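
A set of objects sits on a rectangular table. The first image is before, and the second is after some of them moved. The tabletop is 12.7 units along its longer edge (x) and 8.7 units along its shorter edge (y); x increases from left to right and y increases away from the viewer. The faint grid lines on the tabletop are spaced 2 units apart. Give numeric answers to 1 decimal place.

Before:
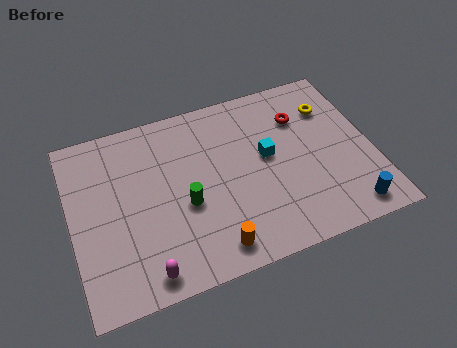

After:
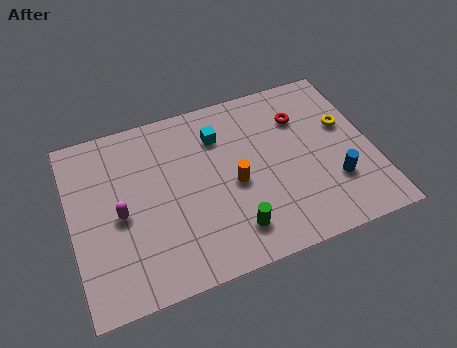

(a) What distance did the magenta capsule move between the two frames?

3.1

From (2.8, 1.0) to (2.0, 4.0), the magenta capsule covered √(0.8² + 3.0²) ≈ 3.1 units.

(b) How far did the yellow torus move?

1.2

From (11.2, 6.4) to (11.7, 5.3), the yellow torus covered √(0.5² + 1.1²) ≈ 1.2 units.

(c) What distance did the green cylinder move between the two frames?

2.6

From (4.7, 3.6) to (6.5, 1.7), the green cylinder covered √(1.8² + 1.9²) ≈ 2.6 units.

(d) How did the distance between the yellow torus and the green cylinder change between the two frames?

-0.8

The distance was about 7.1 in the first image and 6.3 in the second, so they moved 0.8 units closer together.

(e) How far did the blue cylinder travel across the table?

1.6

The blue cylinder moved from about (11.3, 1.1) to (10.9, 2.6), a distance of √(0.4² + 1.5²) ≈ 1.6.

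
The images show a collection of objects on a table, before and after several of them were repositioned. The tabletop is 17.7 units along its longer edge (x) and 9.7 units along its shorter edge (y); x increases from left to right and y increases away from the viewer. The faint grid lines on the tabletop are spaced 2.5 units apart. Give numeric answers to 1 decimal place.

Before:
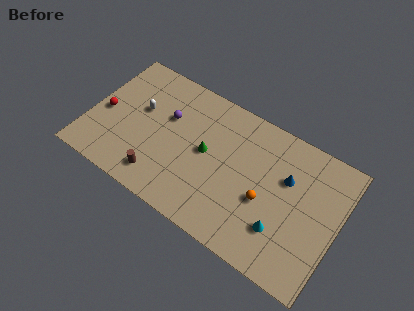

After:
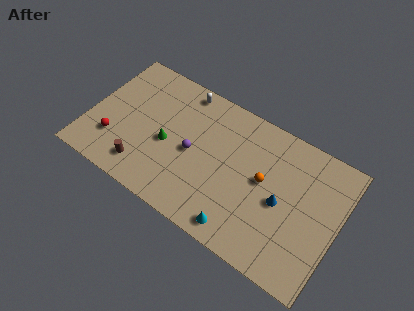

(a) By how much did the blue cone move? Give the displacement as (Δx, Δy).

(-0.1, -1.8)

The blue cone was at about (13.9, 6.3) and moved to about (13.8, 4.5).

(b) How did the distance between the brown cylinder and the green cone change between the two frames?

-1.6

They were about 4.4 units apart before and 2.8 after — 1.6 units closer together.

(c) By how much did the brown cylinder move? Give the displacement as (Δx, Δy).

(-1.2, 0.1)

From the two frames, the brown cylinder sits at roughly (5.5, 1.7) before and (4.3, 1.8) after.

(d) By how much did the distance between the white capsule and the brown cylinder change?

+2.5

Before: roughly 4.6 units apart; after: 7.1. That's 2.5 units further apart.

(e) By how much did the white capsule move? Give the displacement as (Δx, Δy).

(2.6, 2.9)

From the two frames, the white capsule sits at roughly (3.4, 5.8) before and (6.0, 8.7) after.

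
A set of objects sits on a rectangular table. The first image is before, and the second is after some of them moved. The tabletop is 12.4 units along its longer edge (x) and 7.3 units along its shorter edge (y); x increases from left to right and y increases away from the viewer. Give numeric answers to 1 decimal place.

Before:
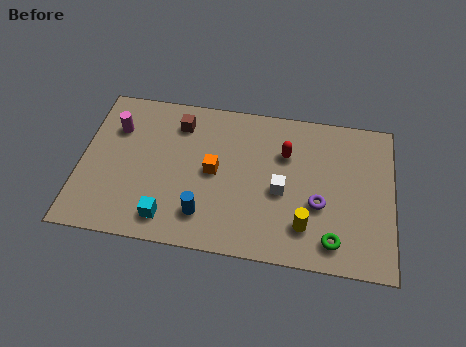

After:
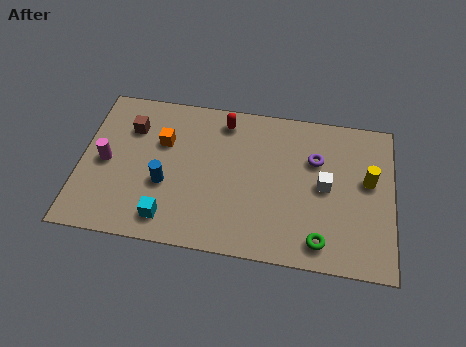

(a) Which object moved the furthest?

the yellow cylinder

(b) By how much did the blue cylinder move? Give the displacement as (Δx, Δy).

(-1.6, 1.2)

The blue cylinder started near (5.0, 1.6) and ended near (3.4, 2.8).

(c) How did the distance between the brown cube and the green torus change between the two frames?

+1.0

The distance was about 7.8 in the first image and 8.8 in the second, so they moved 1.0 units further apart.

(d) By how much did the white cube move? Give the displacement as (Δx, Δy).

(1.7, 0.5)

From the two frames, the white cube sits at roughly (8.0, 3.2) before and (9.7, 3.7) after.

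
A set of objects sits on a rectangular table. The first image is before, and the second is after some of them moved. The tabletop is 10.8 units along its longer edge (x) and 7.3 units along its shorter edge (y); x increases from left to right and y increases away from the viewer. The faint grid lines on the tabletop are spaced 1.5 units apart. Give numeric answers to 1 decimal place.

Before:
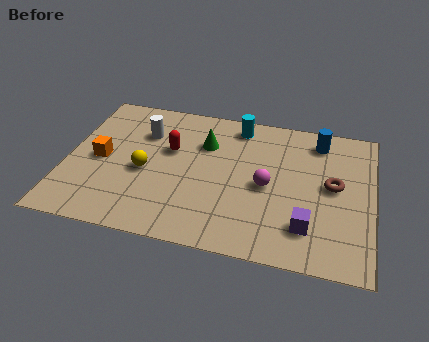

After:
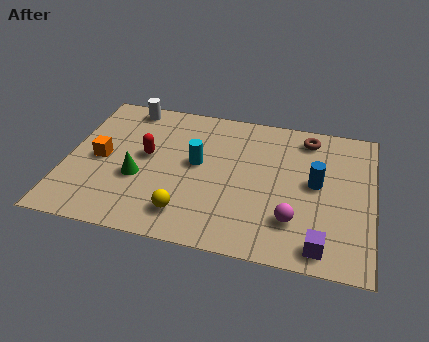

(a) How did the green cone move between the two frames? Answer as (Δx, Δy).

(-2.2, -2.3)

From the two frames, the green cone sits at roughly (4.8, 5.1) before and (2.6, 2.8) after.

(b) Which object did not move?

the orange cube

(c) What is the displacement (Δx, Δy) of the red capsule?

(-0.8, -0.5)

The red capsule started near (3.6, 4.5) and ended near (2.8, 4.0).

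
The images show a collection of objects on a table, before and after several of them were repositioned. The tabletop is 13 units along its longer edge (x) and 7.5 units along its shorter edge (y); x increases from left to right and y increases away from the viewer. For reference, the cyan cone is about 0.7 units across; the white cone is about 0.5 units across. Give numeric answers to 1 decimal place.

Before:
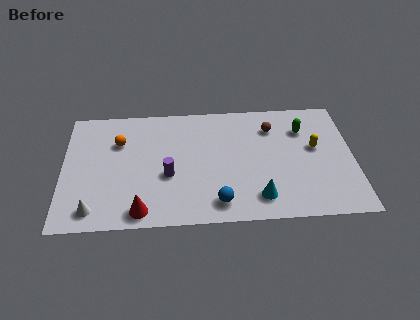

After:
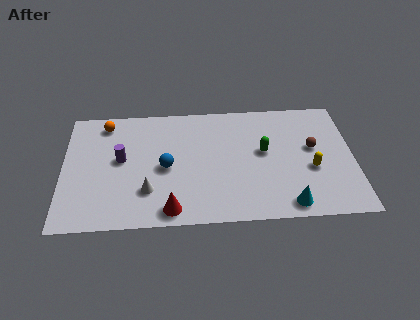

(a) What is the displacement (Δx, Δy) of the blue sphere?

(-2.3, 2.3)

The blue sphere started near (6.9, 1.2) and ended near (4.6, 3.5).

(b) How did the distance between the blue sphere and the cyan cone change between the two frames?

+4.2

Before: roughly 1.8 units apart; after: 6.0. That's 4.2 units further apart.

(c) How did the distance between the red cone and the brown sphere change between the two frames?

-0.4

The distance was about 7.6 in the first image and 7.2 in the second, so they moved 0.4 units closer together.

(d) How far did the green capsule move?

2.2

The green capsule was near (10.8, 5.5) before and (9.0, 4.2) after, so it travelled √(1.8² + 1.3²) ≈ 2.2 units.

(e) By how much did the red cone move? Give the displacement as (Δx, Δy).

(1.3, 0.0)

The red cone was at about (3.5, 0.9) and moved to about (4.8, 0.9).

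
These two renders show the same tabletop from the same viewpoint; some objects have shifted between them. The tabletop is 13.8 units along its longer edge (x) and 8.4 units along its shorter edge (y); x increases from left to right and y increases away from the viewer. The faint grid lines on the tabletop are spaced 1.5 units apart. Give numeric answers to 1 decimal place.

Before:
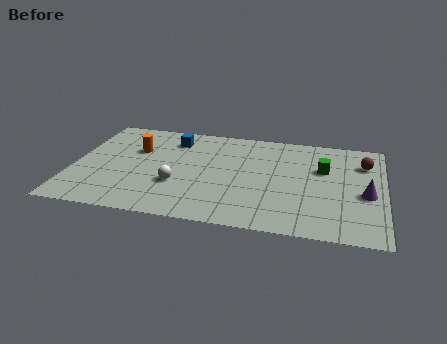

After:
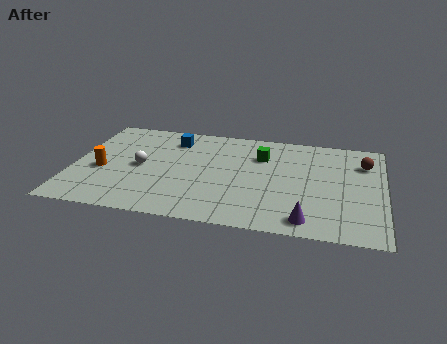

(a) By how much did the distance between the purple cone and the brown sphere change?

+3.0

They were about 2.6 units apart before and 5.6 after — 3.0 units further apart.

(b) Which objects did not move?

the blue cube and the brown sphere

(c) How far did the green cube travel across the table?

2.9

From (11.1, 5.4) to (8.3, 6.0), the green cube covered √(2.8² + 0.6²) ≈ 2.9 units.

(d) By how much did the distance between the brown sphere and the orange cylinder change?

+1.7

They were about 10.2 units apart before and 11.9 after — 1.7 units further apart.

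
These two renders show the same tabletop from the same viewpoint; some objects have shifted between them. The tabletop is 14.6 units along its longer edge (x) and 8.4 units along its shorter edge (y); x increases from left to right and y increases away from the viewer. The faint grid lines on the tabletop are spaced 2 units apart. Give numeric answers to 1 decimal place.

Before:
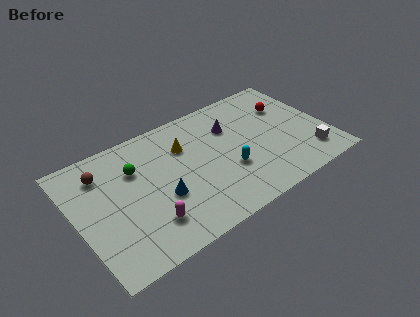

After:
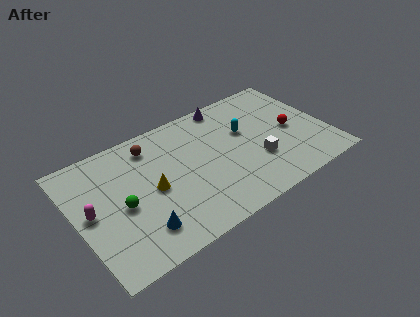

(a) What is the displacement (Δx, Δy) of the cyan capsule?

(1.4, 2.2)

From the two frames, the cyan capsule sits at roughly (8.6, 3.0) before and (10.0, 5.2) after.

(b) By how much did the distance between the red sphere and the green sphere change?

+1.0

Before: roughly 9.1 units apart; after: 10.1. That's 1.0 units further apart.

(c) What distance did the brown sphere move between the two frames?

2.9

From (1.8, 6.5) to (4.7, 6.9), the brown sphere covered √(2.9² + 0.4²) ≈ 2.9 units.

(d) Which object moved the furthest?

the magenta capsule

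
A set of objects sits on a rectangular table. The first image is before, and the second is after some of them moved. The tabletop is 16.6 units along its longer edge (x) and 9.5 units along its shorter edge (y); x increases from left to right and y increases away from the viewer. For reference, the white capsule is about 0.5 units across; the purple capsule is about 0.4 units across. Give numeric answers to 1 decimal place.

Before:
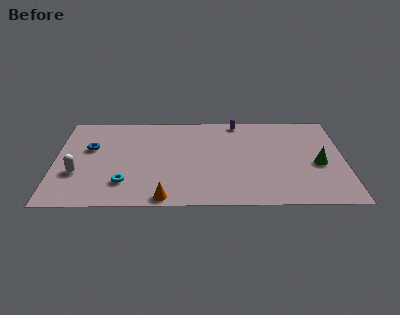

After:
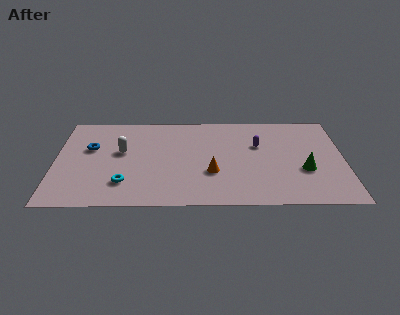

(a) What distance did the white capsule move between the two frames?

3.3

The white capsule was near (1.3, 3.3) before and (3.8, 5.5) after, so it travelled √(2.5² + 2.2²) ≈ 3.3 units.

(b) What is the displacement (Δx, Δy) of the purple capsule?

(1.2, -2.5)

The purple capsule started near (10.5, 8.6) and ended near (11.7, 6.1).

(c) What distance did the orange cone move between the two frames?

3.7

The orange cone was near (6.3, 0.8) before and (9.0, 3.3) after, so it travelled √(2.7² + 2.5²) ≈ 3.7 units.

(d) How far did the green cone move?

1.0

The green cone moved from about (15.1, 4.1) to (14.3, 3.5), a distance of √(0.8² + 0.6²) ≈ 1.0.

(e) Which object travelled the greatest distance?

the orange cone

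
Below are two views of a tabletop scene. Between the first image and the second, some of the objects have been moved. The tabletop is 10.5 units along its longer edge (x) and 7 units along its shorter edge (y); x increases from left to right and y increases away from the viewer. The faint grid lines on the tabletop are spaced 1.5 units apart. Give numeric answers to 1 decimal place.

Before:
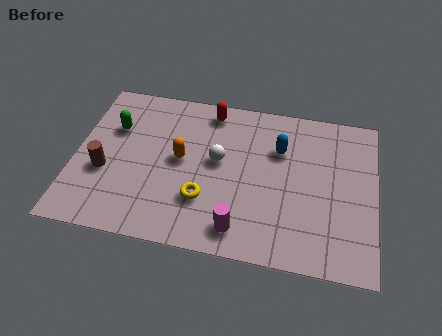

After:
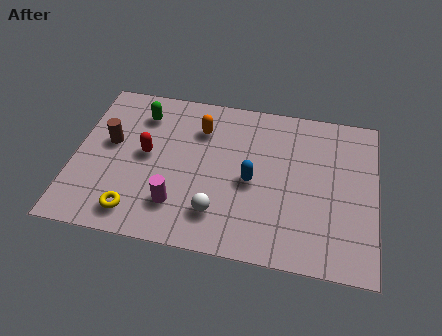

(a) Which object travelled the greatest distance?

the red capsule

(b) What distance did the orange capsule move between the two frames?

1.6

From (3.7, 3.7) to (4.3, 5.2), the orange capsule covered √(0.6² + 1.5²) ≈ 1.6 units.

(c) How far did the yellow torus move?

2.5

The yellow torus moved from about (4.6, 2.1) to (2.3, 1.1), a distance of √(2.3² + 1.0²) ≈ 2.5.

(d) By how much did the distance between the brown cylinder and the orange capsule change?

+0.5

The distance was about 2.8 in the first image and 3.3 in the second, so they moved 0.5 units further apart.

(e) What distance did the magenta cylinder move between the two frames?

2.3

From (5.9, 1.1) to (3.7, 1.7), the magenta cylinder covered √(2.2² + 0.6²) ≈ 2.3 units.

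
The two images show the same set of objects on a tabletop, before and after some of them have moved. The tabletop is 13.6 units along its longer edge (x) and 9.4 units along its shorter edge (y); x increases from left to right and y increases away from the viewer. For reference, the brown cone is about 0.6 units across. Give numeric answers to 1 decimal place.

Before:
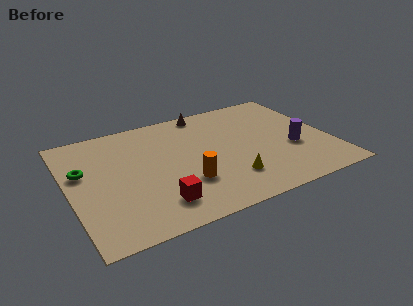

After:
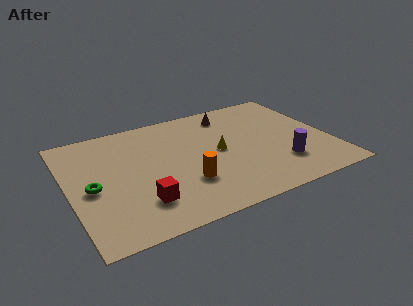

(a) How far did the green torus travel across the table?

1.5

The green torus was near (0.8, 5.8) before and (1.1, 4.3) after, so it travelled √(0.3² + 1.5²) ≈ 1.5 units.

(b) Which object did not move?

the orange cylinder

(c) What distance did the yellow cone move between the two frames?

2.5

The yellow cone moved from about (8.0, 2.3) to (7.8, 4.8), a distance of √(0.2² + 2.5²) ≈ 2.5.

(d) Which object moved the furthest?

the yellow cone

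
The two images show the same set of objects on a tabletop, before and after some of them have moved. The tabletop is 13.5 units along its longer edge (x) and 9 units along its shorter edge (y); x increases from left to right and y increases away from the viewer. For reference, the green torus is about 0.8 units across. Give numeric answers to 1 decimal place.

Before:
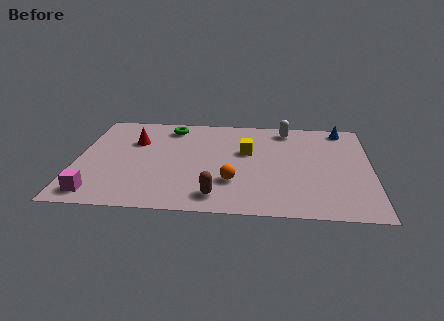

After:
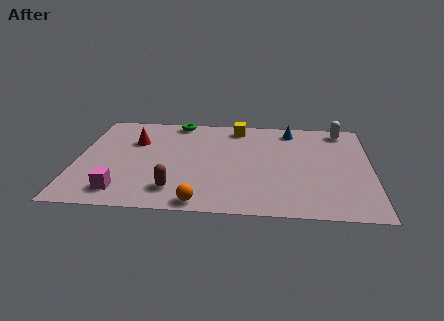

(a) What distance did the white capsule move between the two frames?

2.6

From (9.6, 7.8) to (12.2, 7.9), the white capsule covered √(2.6² + 0.1²) ≈ 2.6 units.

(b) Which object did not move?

the red cone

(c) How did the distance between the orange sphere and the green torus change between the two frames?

+1.8

Before: roughly 5.7 units apart; after: 7.5. That's 1.8 units further apart.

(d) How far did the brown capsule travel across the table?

1.9

The brown capsule moved from about (6.5, 1.4) to (4.6, 1.8), a distance of √(1.9² + 0.4²) ≈ 1.9.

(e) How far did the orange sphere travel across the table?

2.4

The orange sphere was near (7.2, 2.7) before and (5.8, 0.8) after, so it travelled √(1.4² + 1.9²) ≈ 2.4 units.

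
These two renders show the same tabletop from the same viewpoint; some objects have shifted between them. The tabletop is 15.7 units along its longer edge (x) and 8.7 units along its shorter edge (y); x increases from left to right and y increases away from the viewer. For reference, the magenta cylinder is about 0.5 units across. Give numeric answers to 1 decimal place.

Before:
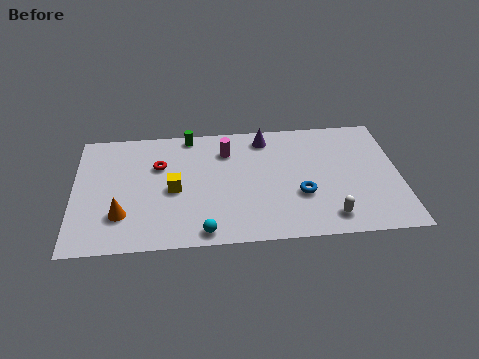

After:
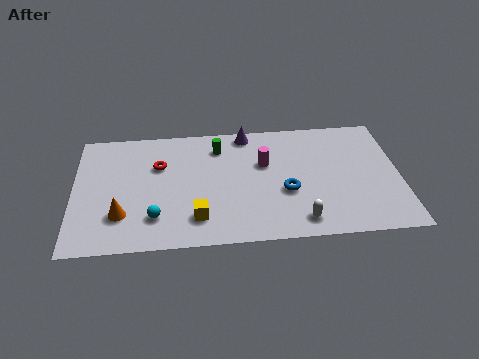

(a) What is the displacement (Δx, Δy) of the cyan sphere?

(-2.3, 1.2)

From the two frames, the cyan sphere sits at roughly (6.2, 0.9) before and (3.9, 2.1) after.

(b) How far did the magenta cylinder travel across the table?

2.1

From (7.4, 6.6) to (9.2, 5.5), the magenta cylinder covered √(1.8² + 1.1²) ≈ 2.1 units.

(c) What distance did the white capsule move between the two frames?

1.4

From (12.2, 1.4) to (10.8, 1.3), the white capsule covered √(1.4² + 0.1²) ≈ 1.4 units.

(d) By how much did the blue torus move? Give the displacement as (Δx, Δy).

(-0.7, 0.3)

The blue torus started near (10.9, 3.1) and ended near (10.2, 3.4).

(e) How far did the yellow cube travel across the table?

2.4

The yellow cube was near (4.8, 4.0) before and (5.9, 1.9) after, so it travelled √(1.1² + 2.1²) ≈ 2.4 units.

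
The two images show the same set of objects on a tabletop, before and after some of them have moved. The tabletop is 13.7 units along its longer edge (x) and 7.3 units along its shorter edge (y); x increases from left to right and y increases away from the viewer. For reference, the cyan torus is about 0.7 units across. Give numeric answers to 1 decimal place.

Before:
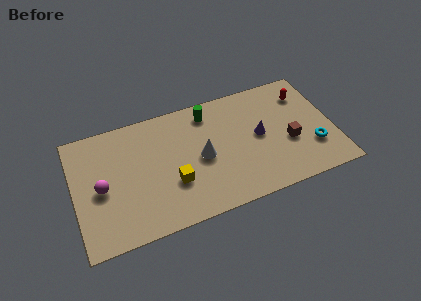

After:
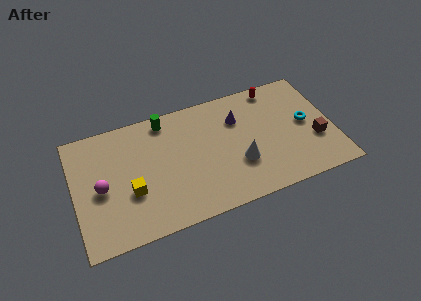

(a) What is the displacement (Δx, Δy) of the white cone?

(1.9, -1.0)

From the two frames, the white cone sits at roughly (6.7, 3.5) before and (8.6, 2.5) after.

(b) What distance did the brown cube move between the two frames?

1.4

From (11.3, 2.9) to (12.7, 2.6), the brown cube covered √(1.4² + 0.3²) ≈ 1.4 units.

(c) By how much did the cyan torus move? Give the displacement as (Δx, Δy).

(-0.2, 1.6)

From the two frames, the cyan torus sits at roughly (12.5, 2.2) before and (12.3, 3.8) after.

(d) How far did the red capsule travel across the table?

1.7

From (12.4, 5.6) to (10.9, 6.5), the red capsule covered √(1.5² + 0.9²) ≈ 1.7 units.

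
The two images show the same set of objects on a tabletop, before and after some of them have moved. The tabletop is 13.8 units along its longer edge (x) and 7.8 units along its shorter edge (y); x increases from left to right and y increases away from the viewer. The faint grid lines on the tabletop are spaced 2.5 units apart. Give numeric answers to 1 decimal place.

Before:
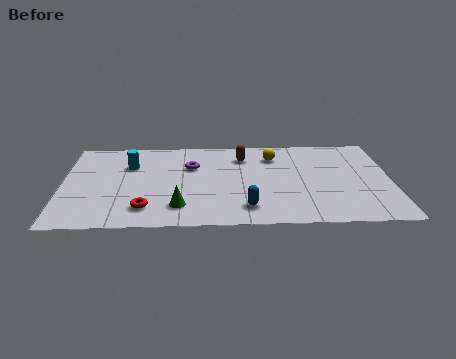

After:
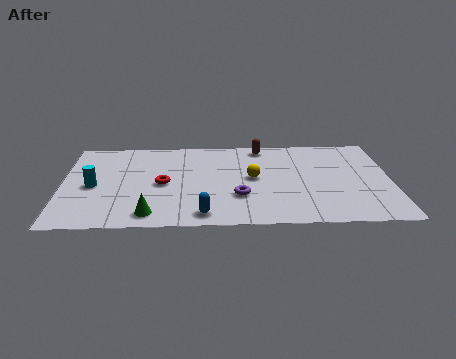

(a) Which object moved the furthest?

the purple torus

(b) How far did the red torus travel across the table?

2.2

The red torus was near (3.5, 1.6) before and (4.2, 3.7) after, so it travelled √(0.7² + 2.1²) ≈ 2.2 units.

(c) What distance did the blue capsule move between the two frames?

1.9

The blue capsule moved from about (7.7, 1.5) to (5.9, 1.0), a distance of √(1.8² + 0.5²) ≈ 1.9.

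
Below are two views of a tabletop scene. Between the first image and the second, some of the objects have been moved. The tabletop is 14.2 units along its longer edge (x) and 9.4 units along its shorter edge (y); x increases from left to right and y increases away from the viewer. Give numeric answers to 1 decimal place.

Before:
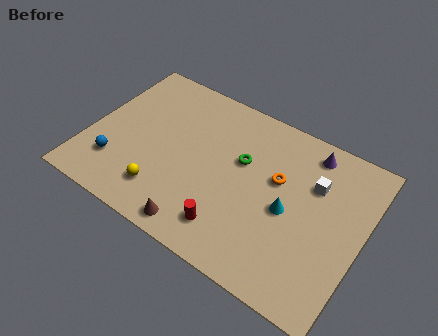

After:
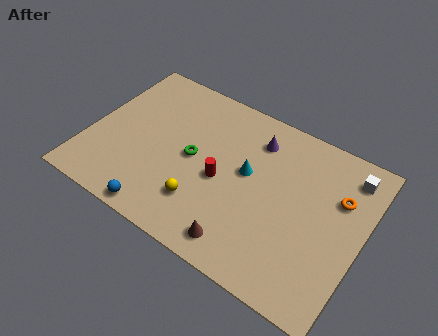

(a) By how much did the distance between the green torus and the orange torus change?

+5.7

Before: roughly 1.9 units apart; after: 7.6. That's 5.7 units further apart.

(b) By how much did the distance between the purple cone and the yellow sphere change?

-3.7

They were about 9.1 units apart before and 5.4 after — 3.7 units closer together.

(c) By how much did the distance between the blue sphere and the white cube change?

+0.6

They were about 10.6 units apart before and 11.2 after — 0.6 units further apart.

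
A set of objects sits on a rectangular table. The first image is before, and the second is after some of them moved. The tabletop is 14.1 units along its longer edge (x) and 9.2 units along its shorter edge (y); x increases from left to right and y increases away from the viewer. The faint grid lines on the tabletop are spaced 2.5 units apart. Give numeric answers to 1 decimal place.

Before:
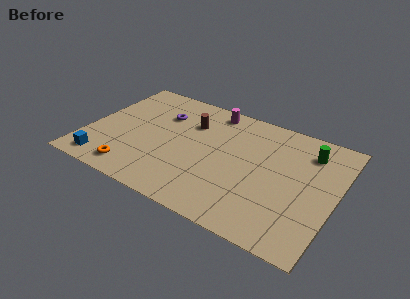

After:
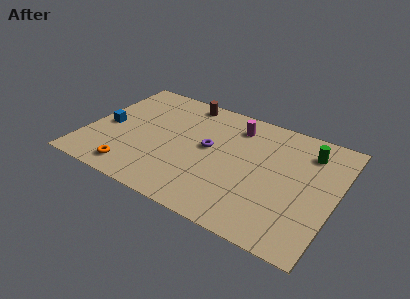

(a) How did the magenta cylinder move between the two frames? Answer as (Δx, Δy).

(1.5, -0.7)

The magenta cylinder started near (6.6, 8.1) and ended near (8.1, 7.4).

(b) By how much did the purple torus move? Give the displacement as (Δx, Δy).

(3.0, -1.5)

From the two frames, the purple torus sits at roughly (3.9, 6.5) before and (6.9, 5.0) after.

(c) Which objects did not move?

the green cylinder and the orange torus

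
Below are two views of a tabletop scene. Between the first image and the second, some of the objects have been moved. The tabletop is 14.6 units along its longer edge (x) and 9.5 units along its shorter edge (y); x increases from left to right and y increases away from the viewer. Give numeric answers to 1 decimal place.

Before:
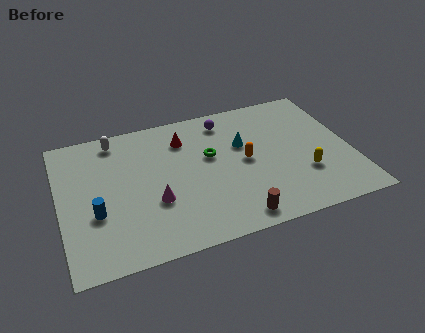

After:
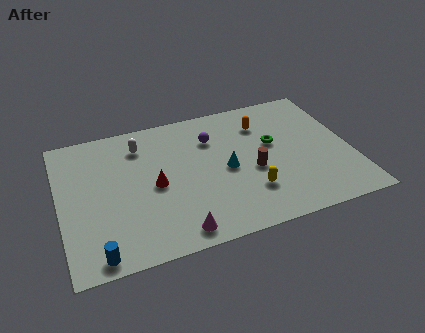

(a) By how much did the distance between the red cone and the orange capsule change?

+2.5

Before: roughly 3.8 units apart; after: 6.3. That's 2.5 units further apart.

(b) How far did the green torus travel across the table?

3.2

The green torus was near (7.6, 5.7) before and (10.8, 5.6) after, so it travelled √(3.2² + 0.1²) ≈ 3.2 units.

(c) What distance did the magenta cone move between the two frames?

2.5

The magenta cone moved from about (4.6, 3.4) to (5.5, 1.1), a distance of √(0.9² + 2.3²) ≈ 2.5.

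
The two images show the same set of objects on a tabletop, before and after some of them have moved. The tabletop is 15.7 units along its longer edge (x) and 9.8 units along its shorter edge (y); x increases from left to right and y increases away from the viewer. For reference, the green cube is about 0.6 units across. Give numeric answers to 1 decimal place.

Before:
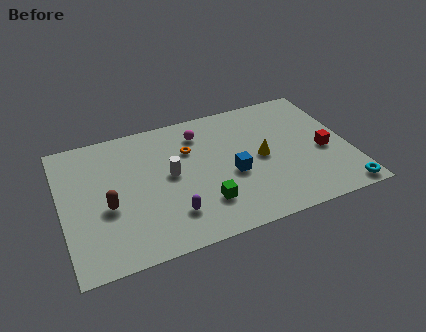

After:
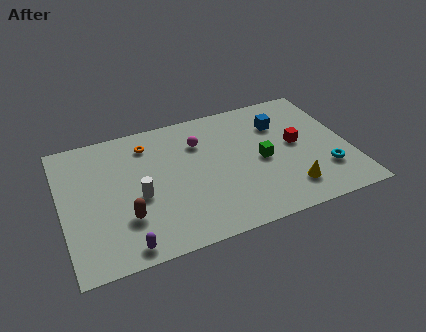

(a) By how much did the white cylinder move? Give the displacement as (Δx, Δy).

(-1.8, -1.0)

The white cylinder started near (5.9, 5.2) and ended near (4.1, 4.2).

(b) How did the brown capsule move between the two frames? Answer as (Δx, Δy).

(0.9, -1.1)

From the two frames, the brown capsule sits at roughly (2.4, 4.0) before and (3.3, 2.9) after.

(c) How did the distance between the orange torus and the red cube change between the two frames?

+0.8

They were about 7.6 units apart before and 8.4 after — 0.8 units further apart.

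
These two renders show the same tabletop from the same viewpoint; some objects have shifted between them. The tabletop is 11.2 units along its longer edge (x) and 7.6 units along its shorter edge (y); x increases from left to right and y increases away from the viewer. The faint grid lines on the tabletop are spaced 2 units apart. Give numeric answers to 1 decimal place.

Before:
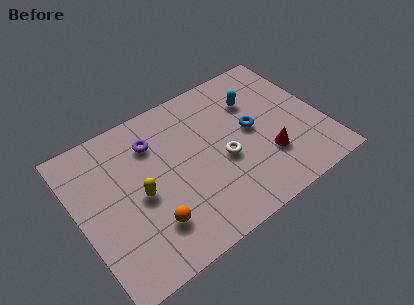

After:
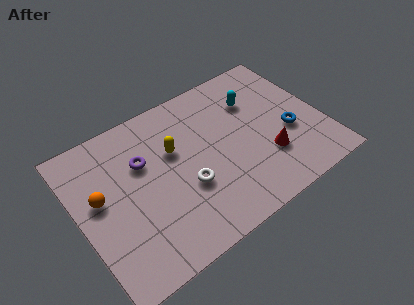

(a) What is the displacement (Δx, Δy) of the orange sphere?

(-1.9, 2.4)

The orange sphere started near (2.9, 1.9) and ended near (1.0, 4.3).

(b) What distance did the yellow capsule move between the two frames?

2.2

From (2.7, 3.5) to (4.5, 4.8), the yellow capsule covered √(1.8² + 1.3²) ≈ 2.2 units.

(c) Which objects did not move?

the red cone and the cyan capsule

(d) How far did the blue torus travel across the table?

1.9

The blue torus was near (8.0, 4.0) before and (9.6, 3.0) after, so it travelled √(1.6² + 1.0²) ≈ 1.9 units.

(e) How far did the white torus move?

1.8

The white torus was near (6.5, 3.2) before and (4.7, 2.8) after, so it travelled √(1.8² + 0.4²) ≈ 1.8 units.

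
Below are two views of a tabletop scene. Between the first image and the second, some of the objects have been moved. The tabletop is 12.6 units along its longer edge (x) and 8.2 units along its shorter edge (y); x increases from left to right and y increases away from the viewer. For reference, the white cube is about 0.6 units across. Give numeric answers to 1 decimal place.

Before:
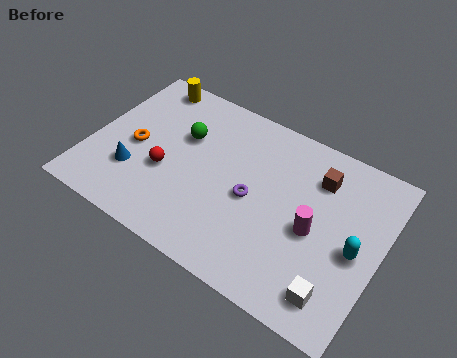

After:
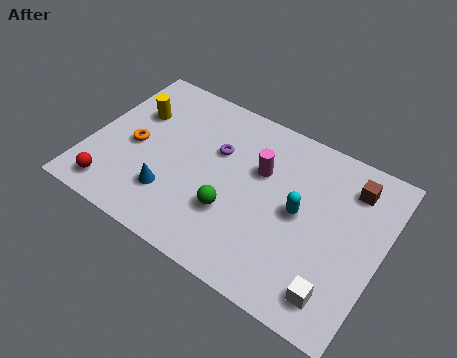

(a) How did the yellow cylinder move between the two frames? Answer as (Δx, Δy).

(-0.2, -1.8)

The yellow cylinder was at about (1.8, 7.3) and moved to about (1.6, 5.5).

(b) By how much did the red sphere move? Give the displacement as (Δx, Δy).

(-2.0, -2.0)

The red sphere started near (3.4, 3.2) and ended near (1.4, 1.2).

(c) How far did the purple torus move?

2.3

The purple torus moved from about (7.1, 3.8) to (5.3, 5.3), a distance of √(1.8² + 1.5²) ≈ 2.3.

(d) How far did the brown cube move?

1.4

From (9.6, 6.2) to (11.0, 6.5), the brown cube covered √(1.4² + 0.3²) ≈ 1.4 units.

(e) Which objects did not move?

the orange torus and the white cube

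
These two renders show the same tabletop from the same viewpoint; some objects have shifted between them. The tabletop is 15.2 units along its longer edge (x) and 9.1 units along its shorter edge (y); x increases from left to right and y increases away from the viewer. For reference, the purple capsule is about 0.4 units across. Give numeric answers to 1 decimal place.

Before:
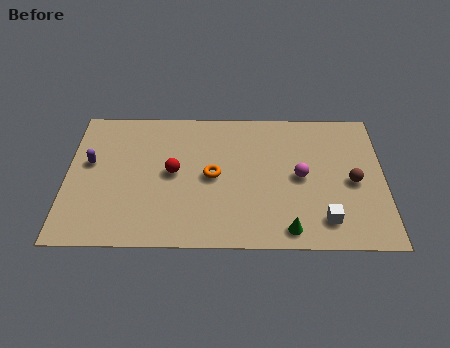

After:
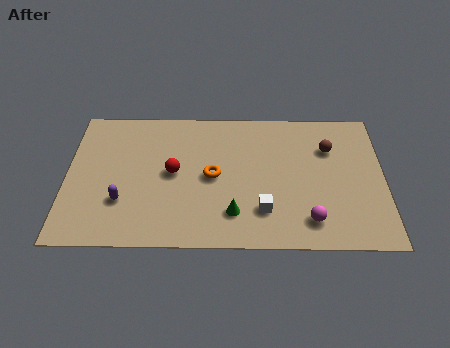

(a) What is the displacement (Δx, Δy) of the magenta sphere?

(0.4, -2.8)

The magenta sphere was at about (11.2, 4.5) and moved to about (11.6, 1.7).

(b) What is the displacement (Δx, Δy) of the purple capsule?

(1.6, -2.5)

The purple capsule was at about (1.1, 5.3) and moved to about (2.7, 2.8).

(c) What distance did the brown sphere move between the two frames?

2.5

The brown sphere was near (13.7, 4.2) before and (12.6, 6.4) after, so it travelled √(1.1² + 2.2²) ≈ 2.5 units.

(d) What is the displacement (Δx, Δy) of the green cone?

(-2.6, 1.0)

From the two frames, the green cone sits at roughly (10.6, 1.1) before and (8.0, 2.1) after.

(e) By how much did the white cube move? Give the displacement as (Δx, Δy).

(-2.9, 0.6)

The white cube was at about (12.3, 1.7) and moved to about (9.4, 2.3).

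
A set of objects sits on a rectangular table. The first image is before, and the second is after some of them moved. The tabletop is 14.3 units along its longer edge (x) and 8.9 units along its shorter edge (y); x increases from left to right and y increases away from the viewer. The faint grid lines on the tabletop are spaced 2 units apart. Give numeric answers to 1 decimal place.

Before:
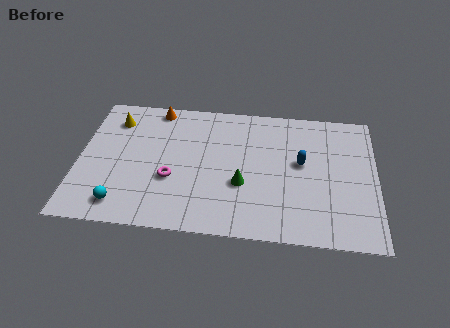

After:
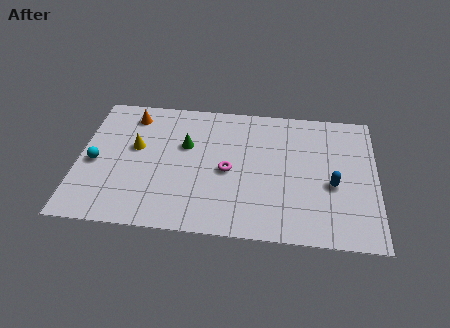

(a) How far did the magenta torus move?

2.8

From (4.5, 3.3) to (7.2, 4.1), the magenta torus covered √(2.7² + 0.8²) ≈ 2.8 units.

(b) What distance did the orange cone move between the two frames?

1.3

The orange cone moved from about (3.6, 8.0) to (2.4, 7.4), a distance of √(1.2² + 0.6²) ≈ 1.3.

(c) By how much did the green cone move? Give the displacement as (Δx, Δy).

(-2.8, 2.3)

The green cone started near (7.9, 3.3) and ended near (5.1, 5.6).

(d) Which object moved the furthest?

the green cone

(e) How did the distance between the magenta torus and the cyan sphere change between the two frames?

+3.4

They were about 3.0 units apart before and 6.4 after — 3.4 units further apart.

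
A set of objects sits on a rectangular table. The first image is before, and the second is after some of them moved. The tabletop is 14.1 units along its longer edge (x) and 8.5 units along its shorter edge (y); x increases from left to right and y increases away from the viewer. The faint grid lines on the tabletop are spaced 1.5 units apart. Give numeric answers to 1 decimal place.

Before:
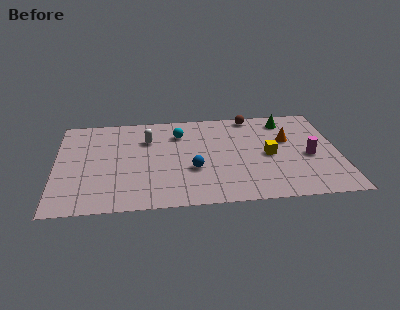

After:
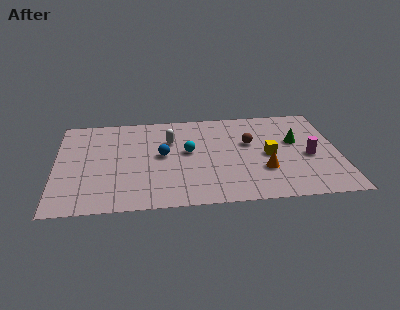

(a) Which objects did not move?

the magenta cylinder and the yellow cube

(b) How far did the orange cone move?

2.9

The orange cone was near (11.6, 5.3) before and (10.3, 2.7) after, so it travelled √(1.3² + 2.6²) ≈ 2.9 units.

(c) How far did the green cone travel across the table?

2.0

The green cone moved from about (11.6, 7.1) to (12.0, 5.1), a distance of √(0.4² + 2.0²) ≈ 2.0.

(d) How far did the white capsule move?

1.1

From (4.6, 6.0) to (5.7, 5.8), the white capsule covered √(1.1² + 0.2²) ≈ 1.1 units.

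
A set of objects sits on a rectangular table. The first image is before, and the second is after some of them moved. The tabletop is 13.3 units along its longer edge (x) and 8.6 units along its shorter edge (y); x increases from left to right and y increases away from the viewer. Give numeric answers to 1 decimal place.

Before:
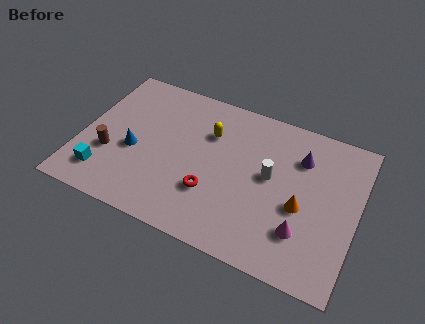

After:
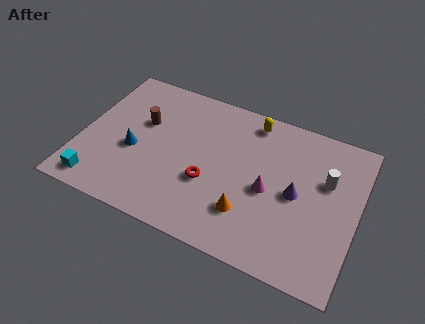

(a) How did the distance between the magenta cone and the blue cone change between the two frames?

-1.9

The distance was about 8.4 in the first image and 6.5 in the second, so they moved 1.9 units closer together.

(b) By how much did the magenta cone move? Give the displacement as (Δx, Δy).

(-1.8, 1.6)

From the two frames, the magenta cone sits at roughly (10.9, 2.3) before and (9.1, 3.9) after.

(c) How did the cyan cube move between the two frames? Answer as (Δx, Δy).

(-0.2, -0.6)

The cyan cube started near (1.4, 1.7) and ended near (1.2, 1.1).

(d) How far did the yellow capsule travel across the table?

2.4

The yellow capsule moved from about (6.0, 6.0) to (7.9, 7.5), a distance of √(1.9² + 1.5²) ≈ 2.4.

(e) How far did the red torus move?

0.5

From (6.5, 2.7) to (6.3, 3.2), the red torus covered √(0.2² + 0.5²) ≈ 0.5 units.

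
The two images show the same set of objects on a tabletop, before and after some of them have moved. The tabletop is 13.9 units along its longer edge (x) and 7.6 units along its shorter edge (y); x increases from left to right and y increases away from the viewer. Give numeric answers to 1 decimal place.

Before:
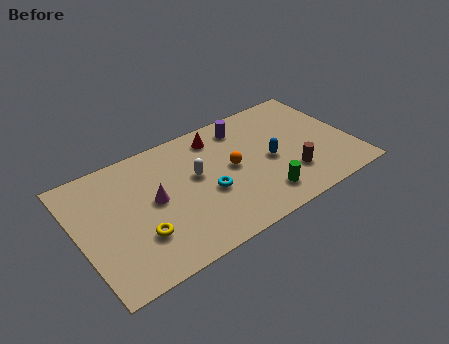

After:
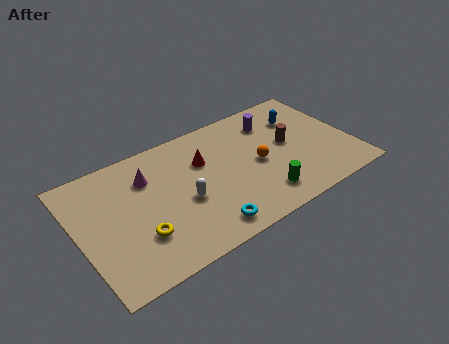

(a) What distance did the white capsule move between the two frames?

1.4

From (6.0, 4.4) to (5.2, 3.2), the white capsule covered √(0.8² + 1.2²) ≈ 1.4 units.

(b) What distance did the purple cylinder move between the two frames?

1.6

The purple cylinder was near (8.8, 6.3) before and (10.3, 5.9) after, so it travelled √(1.5² + 0.4²) ≈ 1.6 units.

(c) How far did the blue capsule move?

2.8

From (9.7, 3.5) to (11.7, 5.5), the blue capsule covered √(2.0² + 2.0²) ≈ 2.8 units.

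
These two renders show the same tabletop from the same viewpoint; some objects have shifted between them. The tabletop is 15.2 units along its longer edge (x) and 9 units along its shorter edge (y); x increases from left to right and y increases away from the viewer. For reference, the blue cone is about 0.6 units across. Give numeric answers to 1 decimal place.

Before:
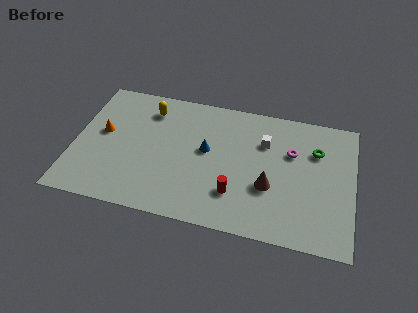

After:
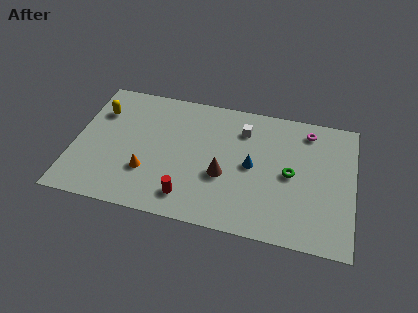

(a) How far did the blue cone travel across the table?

2.5

From (7.2, 5.0) to (9.7, 4.5), the blue cone covered √(2.5² + 0.5²) ≈ 2.5 units.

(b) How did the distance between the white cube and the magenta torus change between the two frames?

+2.0

Before: roughly 1.6 units apart; after: 3.6. That's 2.0 units further apart.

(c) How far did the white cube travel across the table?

1.3

From (10.3, 6.3) to (9.1, 6.9), the white cube covered √(1.2² + 0.6²) ≈ 1.3 units.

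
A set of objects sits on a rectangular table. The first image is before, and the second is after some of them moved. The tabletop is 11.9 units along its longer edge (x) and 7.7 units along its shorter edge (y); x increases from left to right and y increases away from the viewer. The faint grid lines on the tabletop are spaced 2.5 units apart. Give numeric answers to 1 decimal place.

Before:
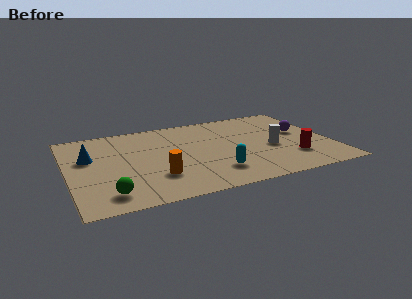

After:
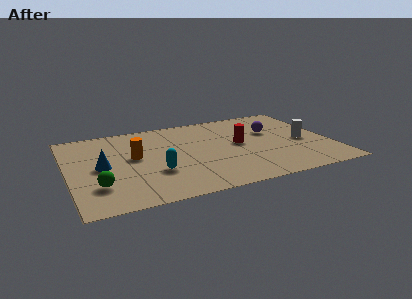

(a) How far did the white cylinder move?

1.5

The white cylinder was near (9.2, 3.3) before and (10.7, 3.5) after, so it travelled √(1.5² + 0.2²) ≈ 1.5 units.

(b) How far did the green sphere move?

0.9

The green sphere was near (1.6, 1.3) before and (1.2, 2.1) after, so it travelled √(0.4² + 0.8²) ≈ 0.9 units.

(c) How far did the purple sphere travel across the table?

1.4

The purple sphere moved from about (10.7, 4.4) to (9.4, 4.9), a distance of √(1.3² + 0.5²) ≈ 1.4.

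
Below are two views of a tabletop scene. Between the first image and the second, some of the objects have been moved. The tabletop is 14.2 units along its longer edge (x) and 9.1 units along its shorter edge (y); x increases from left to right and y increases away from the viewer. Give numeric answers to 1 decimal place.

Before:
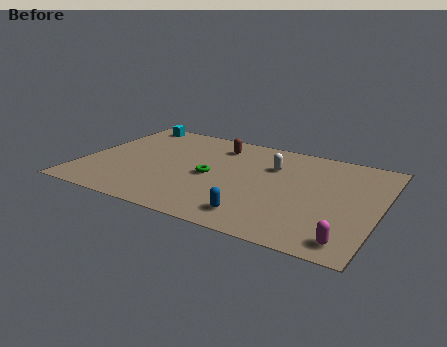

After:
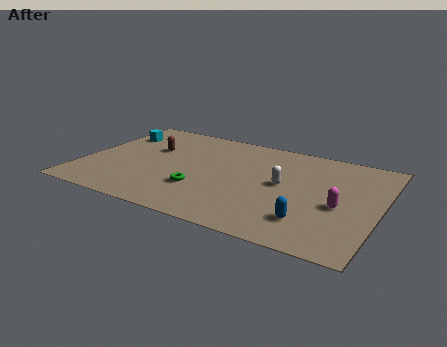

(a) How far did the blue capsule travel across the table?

2.5

The blue capsule was near (8.8, 1.5) before and (11.2, 2.1) after, so it travelled √(2.4² + 0.6²) ≈ 2.5 units.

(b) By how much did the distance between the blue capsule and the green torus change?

+1.6

The distance was about 3.7 in the first image and 5.3 in the second, so they moved 1.6 units further apart.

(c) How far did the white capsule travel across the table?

1.7

From (8.9, 6.3) to (9.6, 4.8), the white capsule covered √(0.7² + 1.5²) ≈ 1.7 units.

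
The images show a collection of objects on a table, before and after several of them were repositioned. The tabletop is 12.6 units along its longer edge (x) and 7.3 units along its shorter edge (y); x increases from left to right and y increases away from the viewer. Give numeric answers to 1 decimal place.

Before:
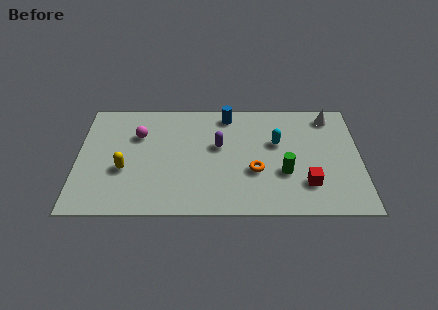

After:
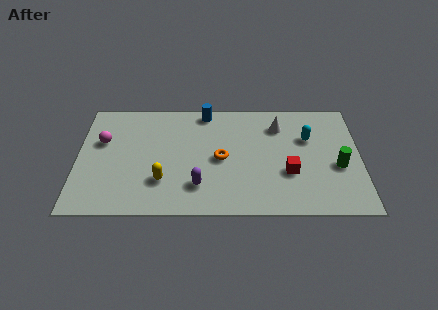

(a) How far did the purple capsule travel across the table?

2.7

The purple capsule moved from about (6.3, 4.3) to (5.4, 1.8), a distance of √(0.9² + 2.5²) ≈ 2.7.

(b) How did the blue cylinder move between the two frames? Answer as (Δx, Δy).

(-1.0, 0.2)

The blue cylinder started near (6.7, 6.3) and ended near (5.7, 6.5).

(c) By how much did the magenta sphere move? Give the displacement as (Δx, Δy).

(-1.6, -0.4)

From the two frames, the magenta sphere sits at roughly (2.7, 5.0) before and (1.1, 4.6) after.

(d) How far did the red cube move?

1.1

The red cube moved from about (10.2, 1.9) to (9.4, 2.6), a distance of √(0.8² + 0.7²) ≈ 1.1.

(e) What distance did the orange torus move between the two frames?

1.7

The orange torus moved from about (7.9, 2.7) to (6.4, 3.5), a distance of √(1.5² + 0.8²) ≈ 1.7.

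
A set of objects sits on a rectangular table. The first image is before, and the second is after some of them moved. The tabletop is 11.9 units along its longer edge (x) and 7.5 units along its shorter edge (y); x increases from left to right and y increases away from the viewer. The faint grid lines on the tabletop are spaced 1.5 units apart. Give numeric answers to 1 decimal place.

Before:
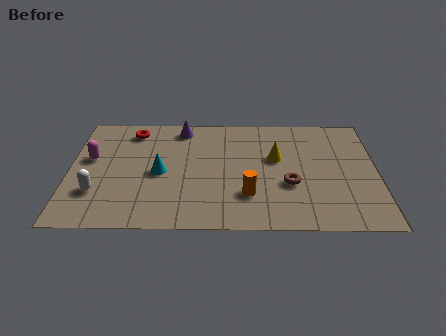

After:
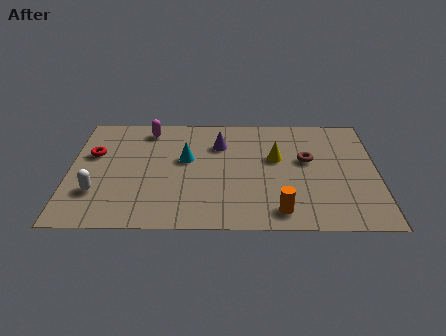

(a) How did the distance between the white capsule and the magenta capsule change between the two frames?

+2.4

Before: roughly 2.2 units apart; after: 4.6. That's 2.4 units further apart.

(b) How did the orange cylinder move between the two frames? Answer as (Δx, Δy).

(1.2, -1.0)

From the two frames, the orange cylinder sits at roughly (6.9, 2.1) before and (8.1, 1.1) after.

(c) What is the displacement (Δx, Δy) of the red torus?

(-1.5, -1.6)

From the two frames, the red torus sits at roughly (2.4, 6.3) before and (0.9, 4.7) after.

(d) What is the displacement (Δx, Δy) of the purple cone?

(1.5, -1.1)

The purple cone was at about (4.3, 6.5) and moved to about (5.8, 5.4).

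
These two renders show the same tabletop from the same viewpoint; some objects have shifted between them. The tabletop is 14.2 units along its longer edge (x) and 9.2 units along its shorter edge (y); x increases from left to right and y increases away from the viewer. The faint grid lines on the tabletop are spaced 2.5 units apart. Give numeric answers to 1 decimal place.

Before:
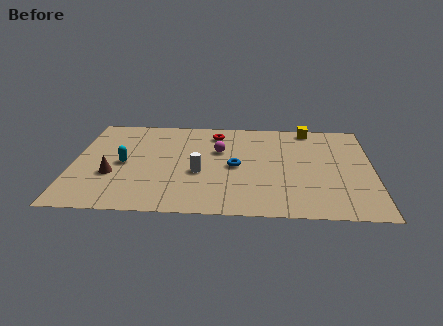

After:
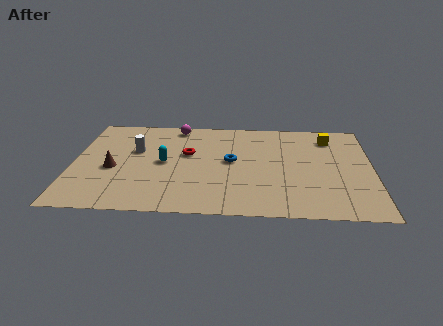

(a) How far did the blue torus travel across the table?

0.5

From (7.7, 4.4) to (7.5, 4.9), the blue torus covered √(0.2² + 0.5²) ≈ 0.5 units.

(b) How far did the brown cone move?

0.6

From (1.9, 3.3) to (1.9, 3.9), the brown cone covered √(0.0² + 0.6²) ≈ 0.6 units.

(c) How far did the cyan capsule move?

1.9

The cyan capsule was near (2.4, 4.4) before and (4.3, 4.6) after, so it travelled √(1.9² + 0.2²) ≈ 1.9 units.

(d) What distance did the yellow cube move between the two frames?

1.3

The yellow cube was near (11.2, 8.3) before and (12.2, 7.4) after, so it travelled √(1.0² + 0.9²) ≈ 1.3 units.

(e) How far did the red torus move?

2.5

The red torus was near (6.7, 7.6) before and (5.4, 5.5) after, so it travelled √(1.3² + 2.1²) ≈ 2.5 units.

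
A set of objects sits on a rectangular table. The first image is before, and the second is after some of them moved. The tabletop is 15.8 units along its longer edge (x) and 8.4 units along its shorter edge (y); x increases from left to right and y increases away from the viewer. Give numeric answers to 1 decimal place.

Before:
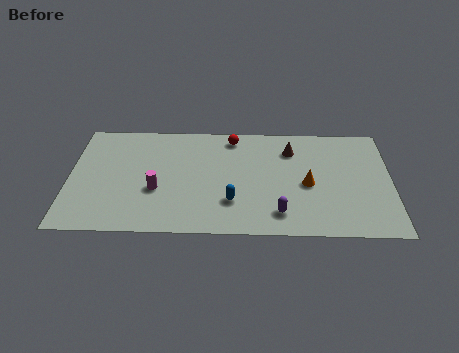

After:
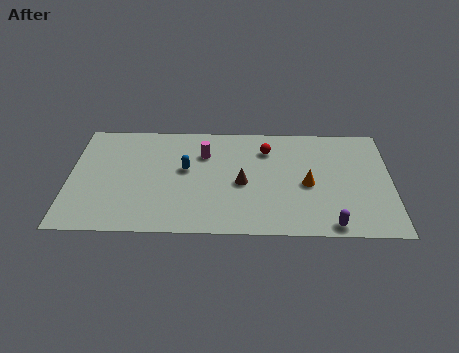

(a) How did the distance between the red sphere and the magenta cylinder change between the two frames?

-2.4

The distance was about 5.5 in the first image and 3.1 in the second, so they moved 2.4 units closer together.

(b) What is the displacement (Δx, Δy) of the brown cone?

(-2.4, -2.6)

The brown cone was at about (10.9, 6.4) and moved to about (8.5, 3.8).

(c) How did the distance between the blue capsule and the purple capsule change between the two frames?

+5.7

They were about 2.4 units apart before and 8.1 after — 5.7 units further apart.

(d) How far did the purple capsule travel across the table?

2.6

The purple capsule moved from about (10.3, 1.6) to (12.8, 0.8), a distance of √(2.5² + 0.8²) ≈ 2.6.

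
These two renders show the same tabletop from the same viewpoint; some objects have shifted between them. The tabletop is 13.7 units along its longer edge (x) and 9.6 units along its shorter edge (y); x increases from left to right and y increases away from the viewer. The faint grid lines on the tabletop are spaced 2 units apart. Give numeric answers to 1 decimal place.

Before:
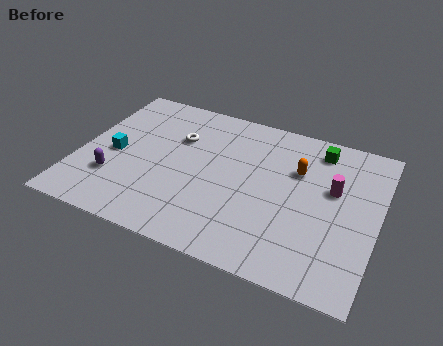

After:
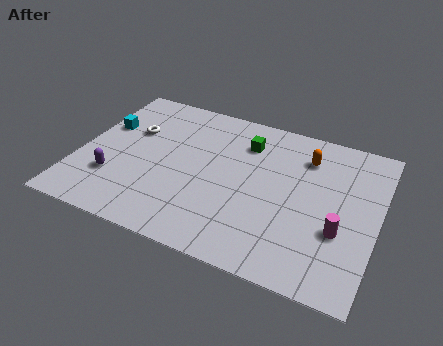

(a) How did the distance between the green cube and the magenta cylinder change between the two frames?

+3.6

The distance was about 2.5 in the first image and 6.1 in the second, so they moved 3.6 units further apart.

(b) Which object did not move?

the purple capsule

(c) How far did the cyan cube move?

1.8

The cyan cube was near (1.6, 4.4) before and (0.9, 6.1) after, so it travelled √(0.7² + 1.7²) ≈ 1.8 units.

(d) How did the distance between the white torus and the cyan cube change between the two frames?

-2.1

Before: roughly 3.4 units apart; after: 1.3. That's 2.1 units closer together.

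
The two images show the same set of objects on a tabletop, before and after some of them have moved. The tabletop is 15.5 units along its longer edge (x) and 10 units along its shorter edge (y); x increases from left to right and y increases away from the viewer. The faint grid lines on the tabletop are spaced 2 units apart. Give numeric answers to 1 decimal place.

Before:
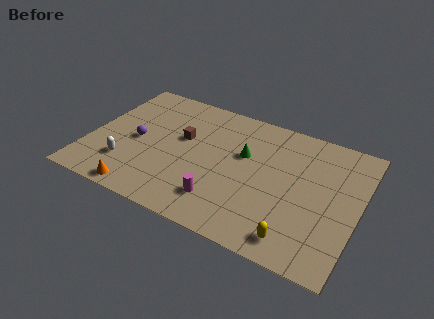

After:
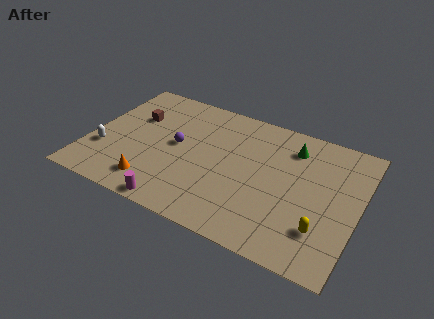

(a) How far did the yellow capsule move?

1.8

From (12.4, 1.4) to (13.7, 2.6), the yellow capsule covered √(1.3² + 1.2²) ≈ 1.8 units.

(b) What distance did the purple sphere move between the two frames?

2.4

From (2.7, 4.7) to (5.0, 5.3), the purple sphere covered √(2.3² + 0.6²) ≈ 2.4 units.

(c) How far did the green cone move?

3.1

The green cone moved from about (8.8, 6.2) to (11.4, 7.9), a distance of √(2.6² + 1.7²) ≈ 3.1.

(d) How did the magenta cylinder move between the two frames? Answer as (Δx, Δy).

(-2.4, -1.4)

From the two frames, the magenta cylinder sits at roughly (8.0, 2.2) before and (5.6, 0.8) after.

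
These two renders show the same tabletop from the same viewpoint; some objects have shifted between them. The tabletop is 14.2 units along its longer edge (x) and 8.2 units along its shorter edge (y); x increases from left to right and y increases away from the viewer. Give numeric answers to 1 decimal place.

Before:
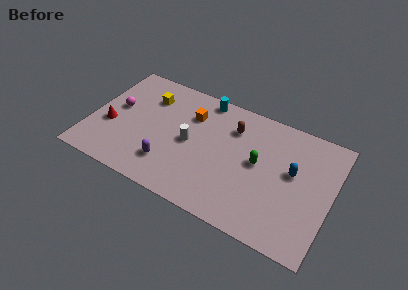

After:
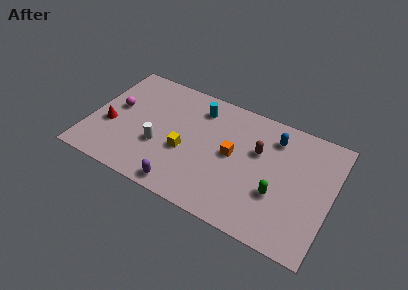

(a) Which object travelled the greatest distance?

the yellow cube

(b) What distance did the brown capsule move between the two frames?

1.8

From (8.2, 6.1) to (9.8, 5.2), the brown capsule covered √(1.6² + 0.9²) ≈ 1.8 units.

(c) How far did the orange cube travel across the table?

3.1

From (5.7, 5.9) to (8.4, 4.3), the orange cube covered √(2.7² + 1.6²) ≈ 3.1 units.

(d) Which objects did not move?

the magenta sphere and the red cone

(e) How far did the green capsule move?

2.0

From (9.9, 4.4) to (11.2, 2.9), the green capsule covered √(1.3² + 1.5²) ≈ 2.0 units.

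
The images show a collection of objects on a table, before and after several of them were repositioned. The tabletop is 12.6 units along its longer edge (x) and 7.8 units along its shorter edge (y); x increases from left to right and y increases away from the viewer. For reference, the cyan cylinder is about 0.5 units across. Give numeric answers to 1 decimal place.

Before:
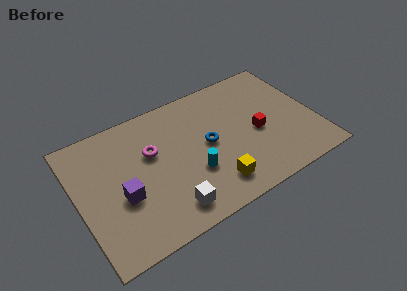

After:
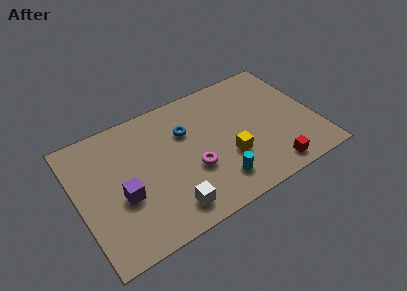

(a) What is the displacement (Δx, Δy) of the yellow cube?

(1.0, 1.2)

From the two frames, the yellow cube sits at roughly (6.8, 1.5) before and (7.8, 2.7) after.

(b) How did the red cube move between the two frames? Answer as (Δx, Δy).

(0.3, -2.5)

From the two frames, the red cube sits at roughly (9.5, 3.5) before and (9.8, 1.0) after.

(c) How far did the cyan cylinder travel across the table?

1.6

From (5.9, 2.7) to (7.0, 1.6), the cyan cylinder covered √(1.1² + 1.1²) ≈ 1.6 units.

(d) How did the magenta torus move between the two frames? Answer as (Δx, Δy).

(1.9, -2.0)

The magenta torus was at about (4.0, 4.9) and moved to about (5.9, 2.9).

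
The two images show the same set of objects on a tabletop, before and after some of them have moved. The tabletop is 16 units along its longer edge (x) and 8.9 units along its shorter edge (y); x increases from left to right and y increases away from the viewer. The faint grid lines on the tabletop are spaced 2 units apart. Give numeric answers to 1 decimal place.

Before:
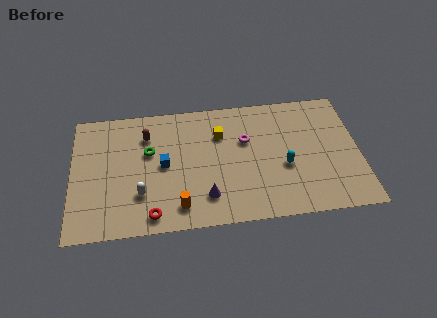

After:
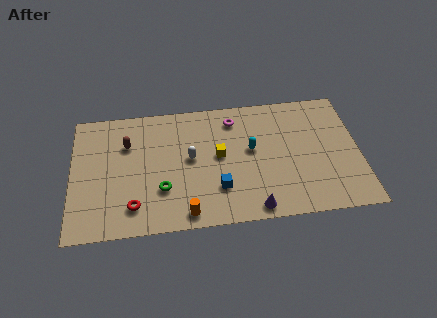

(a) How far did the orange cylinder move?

0.6

From (5.9, 1.5) to (6.3, 1.0), the orange cylinder covered √(0.4² + 0.5²) ≈ 0.6 units.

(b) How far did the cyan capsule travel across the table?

2.3

The cyan capsule was near (11.8, 3.6) before and (10.0, 5.0) after, so it travelled √(1.8² + 1.4²) ≈ 2.3 units.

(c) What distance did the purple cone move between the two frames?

2.8

From (7.4, 2.0) to (10.0, 0.9), the purple cone covered √(2.6² + 1.1²) ≈ 2.8 units.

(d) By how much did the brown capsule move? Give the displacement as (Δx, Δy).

(-1.1, -0.5)

The brown capsule started near (4.2, 6.7) and ended near (3.1, 6.2).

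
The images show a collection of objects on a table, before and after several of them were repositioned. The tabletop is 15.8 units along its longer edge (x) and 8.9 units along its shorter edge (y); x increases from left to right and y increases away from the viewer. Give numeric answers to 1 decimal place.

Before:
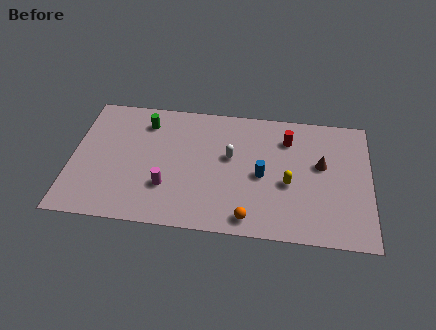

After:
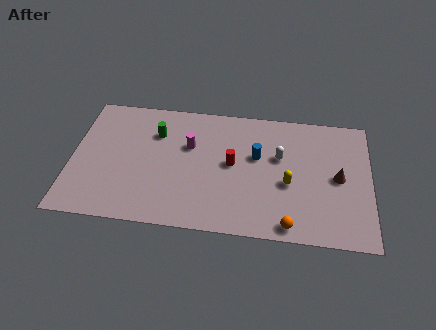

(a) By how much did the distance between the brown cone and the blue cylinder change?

+1.1

They were about 3.3 units apart before and 4.4 after — 1.1 units further apart.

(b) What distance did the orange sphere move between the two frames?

2.1

The orange sphere was near (9.5, 1.1) before and (11.6, 0.9) after, so it travelled √(2.1² + 0.2²) ≈ 2.1 units.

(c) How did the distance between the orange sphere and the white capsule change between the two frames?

+0.4

The distance was about 4.2 in the first image and 4.6 in the second, so they moved 0.4 units further apart.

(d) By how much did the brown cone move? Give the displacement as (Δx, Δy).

(0.9, -0.8)

The brown cone was at about (13.2, 5.2) and moved to about (14.1, 4.4).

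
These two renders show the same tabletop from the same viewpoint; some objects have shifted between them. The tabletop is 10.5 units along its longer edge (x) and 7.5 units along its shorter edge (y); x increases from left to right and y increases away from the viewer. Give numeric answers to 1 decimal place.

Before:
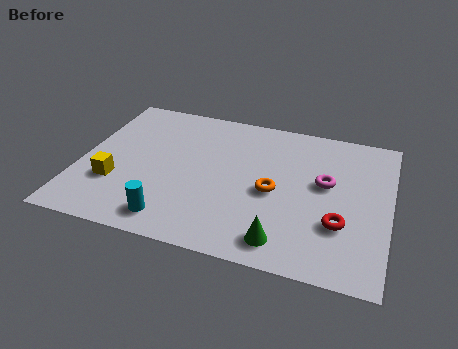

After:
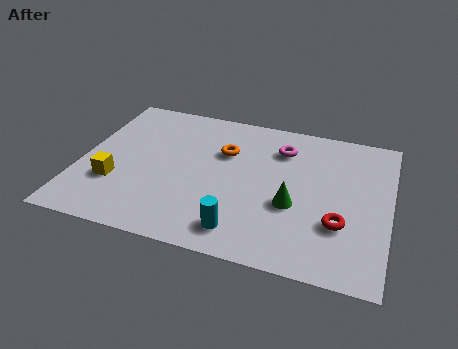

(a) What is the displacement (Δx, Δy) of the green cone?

(0.2, 1.8)

The green cone started near (7.1, 1.1) and ended near (7.3, 2.9).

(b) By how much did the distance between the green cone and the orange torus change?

+0.9

Before: roughly 2.4 units apart; after: 3.3. That's 0.9 units further apart.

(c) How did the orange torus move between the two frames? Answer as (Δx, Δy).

(-1.8, 1.6)

From the two frames, the orange torus sits at roughly (6.6, 3.4) before and (4.8, 5.0) after.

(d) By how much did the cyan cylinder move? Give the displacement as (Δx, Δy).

(2.3, 0.1)

The cyan cylinder started near (3.4, 1.1) and ended near (5.7, 1.2).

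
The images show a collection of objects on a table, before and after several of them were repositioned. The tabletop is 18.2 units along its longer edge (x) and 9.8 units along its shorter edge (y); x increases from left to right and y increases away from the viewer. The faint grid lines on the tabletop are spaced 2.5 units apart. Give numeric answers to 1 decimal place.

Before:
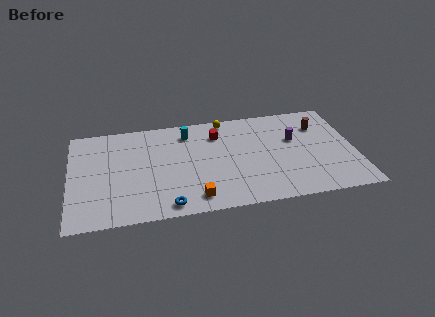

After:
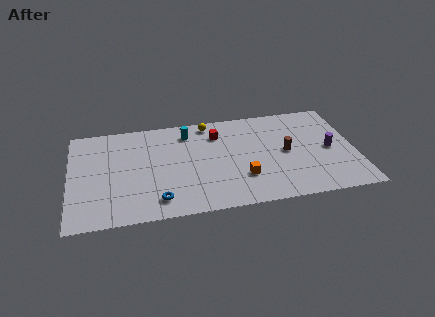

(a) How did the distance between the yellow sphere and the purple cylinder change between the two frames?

+3.5

The distance was about 5.1 in the first image and 8.6 in the second, so they moved 3.5 units further apart.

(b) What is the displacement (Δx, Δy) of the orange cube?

(3.1, 1.4)

The orange cube was at about (7.8, 1.5) and moved to about (10.9, 2.9).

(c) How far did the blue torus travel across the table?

0.8

The blue torus moved from about (6.1, 1.1) to (5.5, 1.7), a distance of √(0.6² + 0.6²) ≈ 0.8.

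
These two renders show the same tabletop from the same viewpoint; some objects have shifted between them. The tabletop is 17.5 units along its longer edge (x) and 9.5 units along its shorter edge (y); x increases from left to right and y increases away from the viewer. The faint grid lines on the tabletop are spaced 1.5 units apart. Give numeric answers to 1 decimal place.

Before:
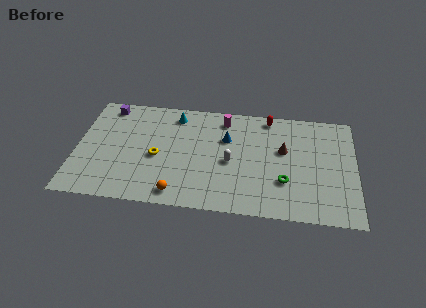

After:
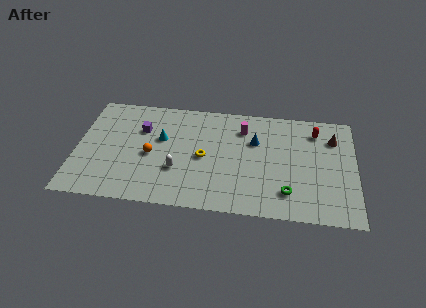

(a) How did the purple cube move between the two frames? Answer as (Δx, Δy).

(2.2, -1.8)

The purple cube was at about (1.8, 8.3) and moved to about (4.0, 6.5).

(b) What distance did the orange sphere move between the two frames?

3.6

The orange sphere was near (6.5, 1.2) before and (4.7, 4.3) after, so it travelled √(1.8² + 3.1²) ≈ 3.6 units.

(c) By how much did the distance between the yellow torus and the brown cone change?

+0.5

Before: roughly 8.0 units apart; after: 8.5. That's 0.5 units further apart.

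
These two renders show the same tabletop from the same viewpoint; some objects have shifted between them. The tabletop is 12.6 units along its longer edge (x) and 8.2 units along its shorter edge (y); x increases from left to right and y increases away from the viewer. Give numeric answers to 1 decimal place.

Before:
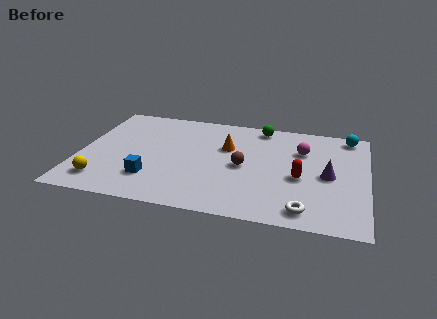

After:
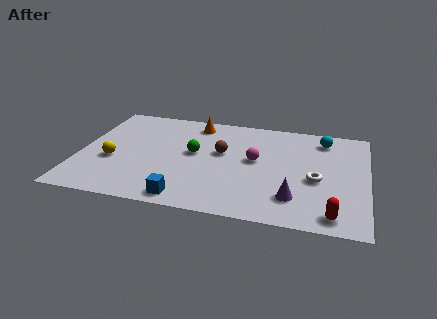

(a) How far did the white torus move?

2.4

From (10.0, 1.1) to (10.4, 3.5), the white torus covered √(0.4² + 2.4²) ≈ 2.4 units.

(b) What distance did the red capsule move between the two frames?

2.9

From (9.7, 3.5) to (11.2, 1.0), the red capsule covered √(1.5² + 2.5²) ≈ 2.9 units.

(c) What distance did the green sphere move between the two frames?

4.0

The green sphere moved from about (7.8, 7.3) to (5.0, 4.5), a distance of √(2.8² + 2.8²) ≈ 4.0.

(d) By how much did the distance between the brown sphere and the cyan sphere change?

-0.8

They were about 5.6 units apart before and 4.8 after — 0.8 units closer together.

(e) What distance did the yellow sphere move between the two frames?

1.7

From (1.2, 1.5) to (1.5, 3.2), the yellow sphere covered √(0.3² + 1.7²) ≈ 1.7 units.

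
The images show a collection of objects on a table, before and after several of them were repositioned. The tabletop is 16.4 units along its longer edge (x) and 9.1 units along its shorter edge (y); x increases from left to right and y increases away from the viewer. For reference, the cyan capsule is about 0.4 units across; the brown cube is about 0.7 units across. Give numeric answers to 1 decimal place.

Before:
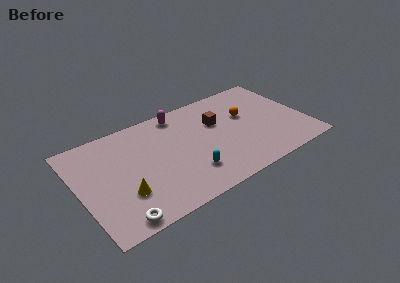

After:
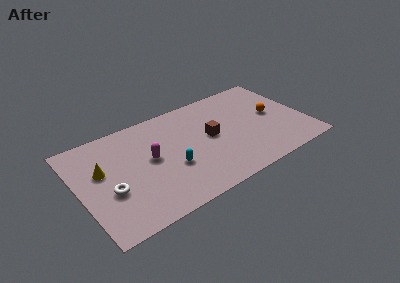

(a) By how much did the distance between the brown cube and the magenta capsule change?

+1.1

They were about 3.3 units apart before and 4.4 after — 1.1 units further apart.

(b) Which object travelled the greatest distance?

the magenta capsule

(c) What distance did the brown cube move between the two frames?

1.3

The brown cube moved from about (10.2, 5.9) to (9.5, 4.8), a distance of √(0.7² + 1.1²) ≈ 1.3.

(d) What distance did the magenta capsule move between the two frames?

4.0

From (7.7, 8.0) to (5.1, 4.9), the magenta capsule covered √(2.6² + 3.1²) ≈ 4.0 units.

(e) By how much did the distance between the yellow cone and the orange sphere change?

+2.7

They were about 9.8 units apart before and 12.5 after — 2.7 units further apart.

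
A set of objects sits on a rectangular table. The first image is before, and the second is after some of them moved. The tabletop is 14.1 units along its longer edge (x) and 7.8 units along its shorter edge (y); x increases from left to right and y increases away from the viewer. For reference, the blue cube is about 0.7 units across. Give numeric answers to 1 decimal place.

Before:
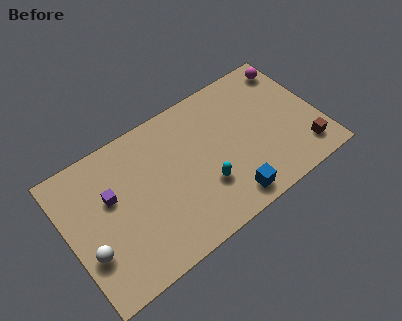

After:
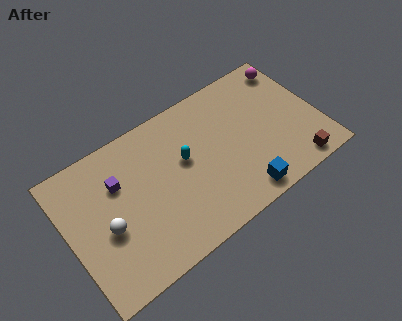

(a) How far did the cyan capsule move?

2.2

The cyan capsule moved from about (7.4, 2.5) to (6.6, 4.5), a distance of √(0.8² + 2.0²) ≈ 2.2.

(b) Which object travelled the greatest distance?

the cyan capsule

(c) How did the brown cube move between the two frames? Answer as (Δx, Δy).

(-0.6, -0.6)

From the two frames, the brown cube sits at roughly (12.9, 1.5) before and (12.3, 0.9) after.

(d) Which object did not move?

the magenta sphere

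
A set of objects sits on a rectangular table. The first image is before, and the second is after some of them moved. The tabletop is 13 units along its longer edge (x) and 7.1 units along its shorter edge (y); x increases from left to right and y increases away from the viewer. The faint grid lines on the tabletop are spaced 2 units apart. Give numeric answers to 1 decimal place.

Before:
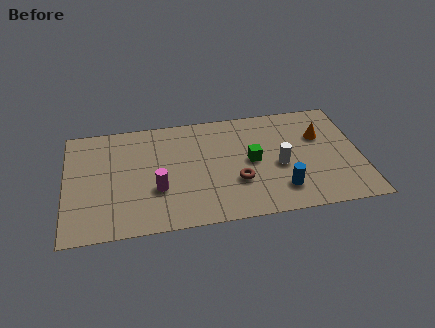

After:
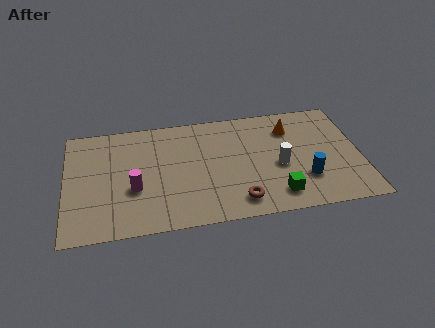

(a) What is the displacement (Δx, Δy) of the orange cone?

(-1.3, 0.7)

The orange cone was at about (11.3, 4.7) and moved to about (10.0, 5.4).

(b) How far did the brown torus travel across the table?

1.2

The brown torus moved from about (7.5, 2.4) to (7.5, 1.2), a distance of √(0.0² + 1.2²) ≈ 1.2.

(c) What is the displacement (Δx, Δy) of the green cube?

(1.0, -2.3)

The green cube was at about (8.2, 3.6) and moved to about (9.2, 1.3).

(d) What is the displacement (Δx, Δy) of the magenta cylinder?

(-1.0, 0.2)

The magenta cylinder started near (4.0, 2.5) and ended near (3.0, 2.7).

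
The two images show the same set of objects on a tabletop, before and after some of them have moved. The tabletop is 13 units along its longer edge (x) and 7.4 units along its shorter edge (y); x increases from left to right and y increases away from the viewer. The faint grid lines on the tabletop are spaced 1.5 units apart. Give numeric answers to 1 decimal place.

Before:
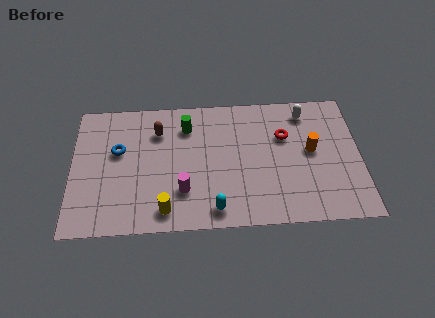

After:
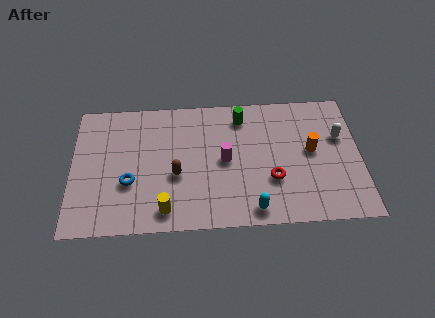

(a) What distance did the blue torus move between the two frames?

1.9

The blue torus moved from about (2.1, 4.5) to (2.6, 2.7), a distance of √(0.5² + 1.8²) ≈ 1.9.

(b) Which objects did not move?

the orange cylinder and the yellow cylinder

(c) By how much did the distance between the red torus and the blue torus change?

-1.1

The distance was about 7.5 in the first image and 6.4 in the second, so they moved 1.1 units closer together.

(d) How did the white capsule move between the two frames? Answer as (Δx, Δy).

(1.5, -1.5)

From the two frames, the white capsule sits at roughly (10.6, 6.2) before and (12.1, 4.7) after.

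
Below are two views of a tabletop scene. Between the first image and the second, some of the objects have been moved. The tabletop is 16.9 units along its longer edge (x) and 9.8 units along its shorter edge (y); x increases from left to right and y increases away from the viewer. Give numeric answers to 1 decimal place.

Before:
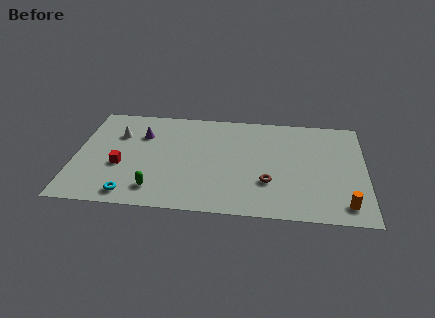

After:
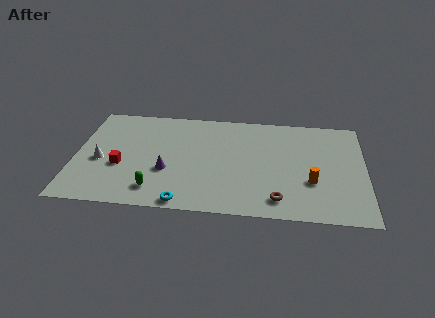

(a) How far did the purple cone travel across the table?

3.7

The purple cone was near (3.8, 6.9) before and (5.4, 3.6) after, so it travelled √(1.6² + 3.3²) ≈ 3.7 units.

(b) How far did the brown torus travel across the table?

1.6

The brown torus was near (11.3, 3.1) before and (11.9, 1.6) after, so it travelled √(0.6² + 1.5²) ≈ 1.6 units.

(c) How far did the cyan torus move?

3.1

From (3.4, 1.2) to (6.5, 0.8), the cyan torus covered √(3.1² + 0.4²) ≈ 3.1 units.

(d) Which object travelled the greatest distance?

the purple cone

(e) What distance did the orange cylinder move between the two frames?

2.7

From (15.7, 1.5) to (13.8, 3.4), the orange cylinder covered √(1.9² + 1.9²) ≈ 2.7 units.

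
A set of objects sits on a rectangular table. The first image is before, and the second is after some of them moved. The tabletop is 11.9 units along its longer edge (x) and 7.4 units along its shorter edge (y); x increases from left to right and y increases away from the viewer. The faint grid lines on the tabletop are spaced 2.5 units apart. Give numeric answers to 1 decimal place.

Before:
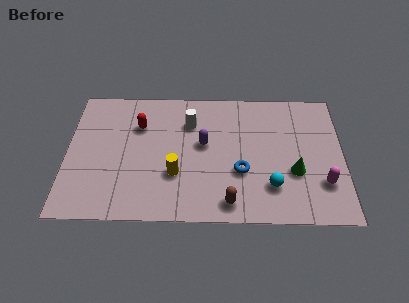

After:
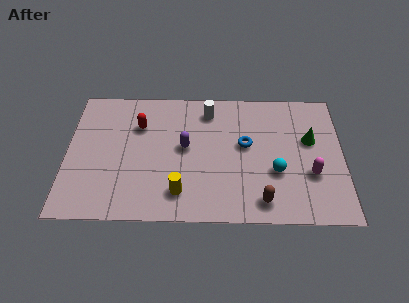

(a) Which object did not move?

the red capsule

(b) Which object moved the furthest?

the green cone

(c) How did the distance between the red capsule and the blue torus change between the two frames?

-0.4

They were about 5.1 units apart before and 4.7 after — 0.4 units closer together.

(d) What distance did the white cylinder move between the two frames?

1.1

From (5.3, 5.4) to (6.1, 6.1), the white cylinder covered √(0.8² + 0.7²) ≈ 1.1 units.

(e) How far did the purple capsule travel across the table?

0.8

From (5.9, 4.2) to (5.1, 4.0), the purple capsule covered √(0.8² + 0.2²) ≈ 0.8 units.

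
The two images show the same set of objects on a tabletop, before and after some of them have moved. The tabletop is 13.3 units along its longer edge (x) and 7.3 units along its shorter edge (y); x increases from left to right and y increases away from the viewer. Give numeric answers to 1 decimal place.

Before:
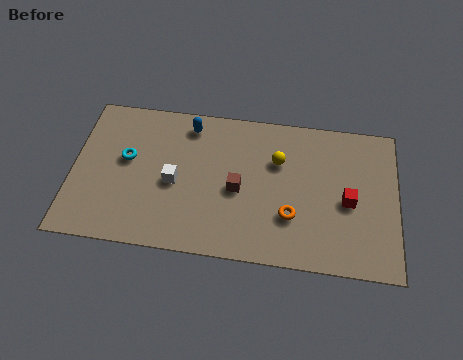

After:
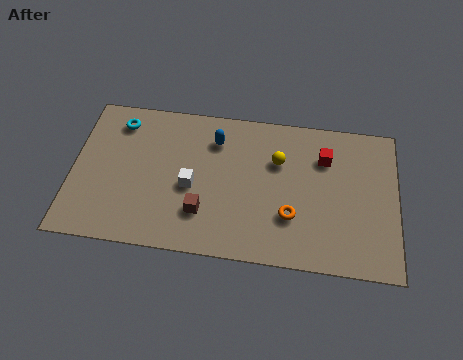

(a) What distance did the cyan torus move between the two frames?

1.8

The cyan torus moved from about (2.2, 4.2) to (1.8, 6.0), a distance of √(0.4² + 1.8²) ≈ 1.8.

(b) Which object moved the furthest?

the red cube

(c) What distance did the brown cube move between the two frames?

1.9

From (6.8, 3.3) to (5.4, 2.0), the brown cube covered √(1.4² + 1.3²) ≈ 1.9 units.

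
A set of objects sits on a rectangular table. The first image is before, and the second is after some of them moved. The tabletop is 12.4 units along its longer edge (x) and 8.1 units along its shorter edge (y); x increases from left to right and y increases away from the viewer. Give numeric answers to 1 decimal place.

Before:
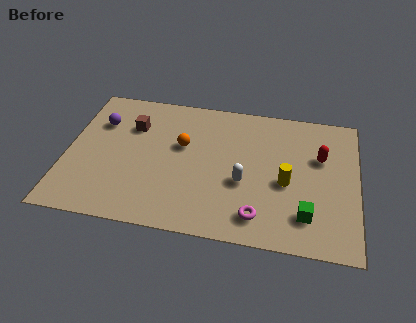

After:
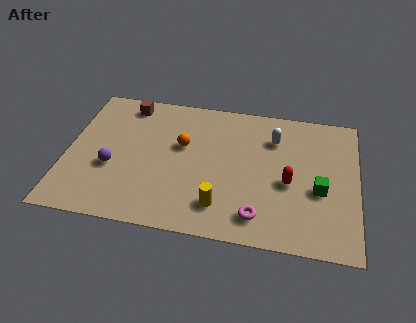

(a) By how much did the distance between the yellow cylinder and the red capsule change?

+1.1

Before: roughly 2.2 units apart; after: 3.3. That's 1.1 units further apart.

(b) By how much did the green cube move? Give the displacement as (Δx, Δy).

(0.5, 1.5)

The green cube was at about (10.3, 1.8) and moved to about (10.8, 3.3).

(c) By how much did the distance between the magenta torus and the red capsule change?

-2.1

The distance was about 4.5 in the first image and 2.4 in the second, so they moved 2.1 units closer together.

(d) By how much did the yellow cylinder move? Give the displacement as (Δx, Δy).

(-2.7, -1.8)

The yellow cylinder started near (9.4, 3.5) and ended near (6.7, 1.7).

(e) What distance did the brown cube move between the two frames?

1.3

The brown cube moved from about (2.7, 5.7) to (2.4, 7.0), a distance of √(0.3² + 1.3²) ≈ 1.3.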